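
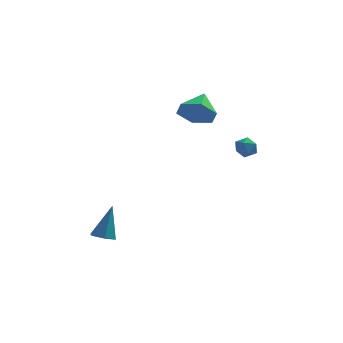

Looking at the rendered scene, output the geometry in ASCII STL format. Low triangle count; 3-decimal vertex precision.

solid 
facet normal -0.997 -0.053 -0.059
outer loop
vertex 2.812 2.94 -1.472
vertex 2.829 2.348 -1.226
vertex 2.779 2.855 -0.837
endloop
endfacet
facet normal -0.783 0.621 0.042
outer loop
vertex 2.812 2.94 -1.472
vertex 2.779 2.855 -0.837
vertex 3.14 3.327 -1.08
endloop
endfacet
facet normal -0.347 0.796 -0.496
outer loop
vertex 2.812 2.94 -1.472
vertex 3.14 3.327 -1.08
vertex 3.413 3.111 -1.618
endloop
endfacet
facet normal -0.291 0.232 -0.928
outer loop
vertex 2.812 2.94 -1.472
vertex 3.413 3.111 -1.618
vertex 3.221 2.506 -1.709
endloop
endfacet
facet normal -0.693 -0.294 -0.658
outer loop
vertex 2.812 2.94 -1.472
vertex 3.221 2.506 -1.709
vertex 2.829 2.348 -1.226
endloop
endfacet
facet normal -0.407 0.644 0.647
outer loop
vertex 3.14 3.327 -1.08
vertex 2.779 2.855 -0.837
vertex 3.359 2.974 -0.591
endloop
endfacet
facet normal -0.752 -0.446 0.485
outer loop
vertex 2.779 2.855 -0.837
vertex 2.829 2.348 -1.226
vertex 3.167 2.369 -0.682
endloop
endfacet
facet normal -0.262 -0.834 -0.485
outer loop
vertex 2.829 2.348 -1.226
vertex 3.221 2.506 -1.709
vertex 3.44 2.153 -1.22
endloop
endfacet
facet normal 0.388 0.016 -0.922
outer loop
vertex 3.221 2.506 -1.709
vertex 3.413 3.111 -1.618
vertex 3.801 2.625 -1.463
endloop
endfacet
facet normal 0.298 0.928 -0.221
outer loop
vertex 3.413 3.111 -1.618
vertex 3.14 3.327 -1.08
vertex 3.751 3.132 -1.074
endloop
endfacet
facet normal 0.291 -0.232 0.928
outer loop
vertex 3.768 2.54 -0.828
vertex 3.359 2.974 -0.591
vertex 3.167 2.369 -0.682
endloop
endfacet
facet normal 0.347 -0.796 0.496
outer loop
vertex 3.768 2.54 -0.828
vertex 3.167 2.369 -0.682
vertex 3.44 2.153 -1.22
endloop
endfacet
facet normal 0.783 -0.621 -0.042
outer loop
vertex 3.768 2.54 -0.828
vertex 3.44 2.153 -1.22
vertex 3.801 2.625 -1.463
endloop
endfacet
facet normal 0.997 0.053 0.059
outer loop
vertex 3.768 2.54 -0.828
vertex 3.801 2.625 -1.463
vertex 3.751 3.132 -1.074
endloop
endfacet
facet normal 0.693 0.294 0.658
outer loop
vertex 3.768 2.54 -0.828
vertex 3.751 3.132 -1.074
vertex 3.359 2.974 -0.591
endloop
endfacet
facet normal -0.388 -0.016 0.922
outer loop
vertex 3.167 2.369 -0.682
vertex 3.359 2.974 -0.591
vertex 2.779 2.855 -0.837
endloop
endfacet
facet normal -0.298 -0.928 0.221
outer loop
vertex 3.44 2.153 -1.22
vertex 3.167 2.369 -0.682
vertex 2.829 2.348 -1.226
endloop
endfacet
facet normal 0.407 -0.644 -0.647
outer loop
vertex 3.801 2.625 -1.463
vertex 3.44 2.153 -1.22
vertex 3.221 2.506 -1.709
endloop
endfacet
facet normal 0.752 0.446 -0.485
outer loop
vertex 3.751 3.132 -1.074
vertex 3.801 2.625 -1.463
vertex 3.413 3.111 -1.618
endloop
endfacet
facet normal 0.262 0.834 0.485
outer loop
vertex 3.359 2.974 -0.591
vertex 3.751 3.132 -1.074
vertex 3.14 3.327 -1.08
endloop
endfacet
facet normal -0.207 -0.362 -0.909
outer loop
vertex -2.465 -2.844 -4.66
vertex -3.061 -2.614 -4.616
vertex -2.596 -2.252 -4.866
endloop
endfacet
facet normal 0.976 0.218 0.007
outer loop
vertex -2.465 -2.844 -4.66
vertex -2.596 -2.252 -4.866
vertex -2.679 -1.946 -2.944
endloop
endfacet
facet normal -0.207 -0.362 -0.909
outer loop
vertex -2.596 -2.252 -4.866
vertex -3.061 -2.614 -4.616
vertex -3.192 -2.022 -4.822
endloop
endfacet
facet normal 0.348 0.928 -0.133
outer loop
vertex -2.596 -2.252 -4.866
vertex -3.192 -2.022 -4.822
vertex -2.679 -1.946 -2.944
endloop
endfacet
facet normal -0.207 -0.362 -0.909
outer loop
vertex -3.192 -2.022 -4.822
vertex -3.061 -2.614 -4.616
vertex -3.656 -2.384 -4.572
endloop
endfacet
facet normal -0.569 0.813 0.122
outer loop
vertex -3.192 -2.022 -4.822
vertex -3.656 -2.384 -4.572
vertex -2.679 -1.946 -2.944
endloop
endfacet
facet normal -0.208 -0.364 -0.908
outer loop
vertex -3.656 -2.384 -4.572
vertex -3.061 -2.614 -4.616
vertex -3.525 -2.976 -4.365
endloop
endfacet
facet normal -0.856 -0.009 0.516
outer loop
vertex -3.656 -2.384 -4.572
vertex -3.525 -2.976 -4.365
vertex -2.679 -1.946 -2.944
endloop
endfacet
facet normal -0.207 -0.364 -0.908
outer loop
vertex -3.525 -2.976 -4.365
vertex -3.061 -2.614 -4.616
vertex -2.93 -3.205 -4.409
endloop
endfacet
facet normal -0.228 -0.719 0.657
outer loop
vertex -3.525 -2.976 -4.365
vertex -2.93 -3.205 -4.409
vertex -2.679 -1.946 -2.944
endloop
endfacet
facet normal -0.208 -0.364 -0.908
outer loop
vertex -2.93 -3.205 -4.409
vertex -3.061 -2.614 -4.616
vertex -2.465 -2.844 -4.66
endloop
endfacet
facet normal 0.687 -0.605 0.402
outer loop
vertex -2.93 -3.205 -4.409
vertex -2.465 -2.844 -4.66
vertex -2.679 -1.946 -2.944
endloop
endfacet
facet normal -0.203 -0.842 -0.499
outer loop
vertex 1.648 3.499 0.131
vertex 0.91 3.265 0.825
vertex 0.671 3.823 -0.019
endloop
endfacet
facet normal 0.341 0.800 -0.494
outer loop
vertex 1.648 3.499 0.131
vertex 0.671 3.823 -0.019
vertex 1.23 4.595 1.615
endloop
endfacet
facet normal -0.202 -0.842 -0.500
outer loop
vertex 0.671 3.823 -0.019
vertex 0.91 3.265 0.825
vertex -0.067 3.588 0.675
endloop
endfacet
facet normal -0.486 0.843 -0.232
outer loop
vertex 0.671 3.823 -0.019
vertex -0.067 3.588 0.675
vertex 1.23 4.595 1.615
endloop
endfacet
facet normal -0.202 -0.843 -0.499
outer loop
vertex -0.067 3.588 0.675
vertex 0.91 3.265 0.825
vertex 0.172 3.03 1.52
endloop
endfacet
facet normal -0.727 0.460 0.510
outer loop
vertex -0.067 3.588 0.675
vertex 0.172 3.03 1.52
vertex 1.23 4.595 1.615
endloop
endfacet
facet normal -0.203 -0.842 -0.500
outer loop
vertex 0.172 3.03 1.52
vertex 0.91 3.265 0.825
vertex 1.149 2.706 1.669
endloop
endfacet
facet normal -0.140 0.034 0.990
outer loop
vertex 0.172 3.03 1.52
vertex 1.149 2.706 1.669
vertex 1.23 4.595 1.615
endloop
endfacet
facet normal -0.202 -0.842 -0.500
outer loop
vertex 1.149 2.706 1.669
vertex 0.91 3.265 0.825
vertex 1.887 2.941 0.975
endloop
endfacet
facet normal 0.686 -0.009 0.727
outer loop
vertex 1.149 2.706 1.669
vertex 1.887 2.941 0.975
vertex 1.23 4.595 1.615
endloop
endfacet
facet normal -0.203 -0.842 -0.499
outer loop
vertex 1.887 2.941 0.975
vertex 0.91 3.265 0.825
vertex 1.648 3.499 0.131
endloop
endfacet
facet normal 0.927 0.374 -0.015
outer loop
vertex 1.887 2.941 0.975
vertex 1.648 3.499 0.131
vertex 1.23 4.595 1.615
endloop
endfacet

endsolid


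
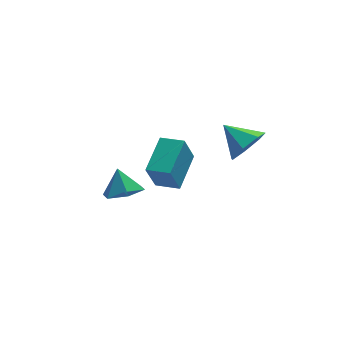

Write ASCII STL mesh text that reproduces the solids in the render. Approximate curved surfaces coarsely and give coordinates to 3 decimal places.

solid 
facet normal 0.546 -0.697 -0.465
outer loop
vertex 5.142 -2.337 3.697
vertex 4.26 -2.661 3.146
vertex 4.992 -1.903 2.87
endloop
endfacet
facet normal 0.418 0.833 0.362
outer loop
vertex 5.142 -2.337 3.697
vertex 4.992 -1.903 2.87
vertex 3.38 -1.539 3.894
endloop
endfacet
facet normal 0.546 -0.697 -0.465
outer loop
vertex 4.992 -1.903 2.87
vertex 4.26 -2.661 3.146
vertex 4.291 -2.04 2.251
endloop
endfacet
facet normal 0.048 0.963 -0.267
outer loop
vertex 4.992 -1.903 2.87
vertex 4.291 -2.04 2.251
vertex 3.38 -1.539 3.894
endloop
endfacet
facet normal 0.546 -0.697 -0.465
outer loop
vertex 4.291 -2.04 2.251
vertex 4.26 -2.661 3.146
vertex 3.565 -2.645 2.306
endloop
endfacet
facet normal -0.572 0.640 -0.513
outer loop
vertex 4.291 -2.04 2.251
vertex 3.565 -2.645 2.306
vertex 3.38 -1.539 3.894
endloop
endfacet
facet normal 0.546 -0.697 -0.465
outer loop
vertex 3.565 -2.645 2.306
vertex 4.26 -2.661 3.146
vertex 3.363 -3.262 2.993
endloop
endfacet
facet normal -0.976 0.109 -0.189
outer loop
vertex 3.565 -2.645 2.306
vertex 3.363 -3.262 2.993
vertex 3.38 -1.539 3.894
endloop
endfacet
facet normal 0.546 -0.697 -0.465
outer loop
vertex 3.363 -3.262 2.993
vertex 4.26 -2.661 3.146
vertex 3.836 -3.427 3.796
endloop
endfacet
facet normal -0.858 -0.231 0.458
outer loop
vertex 3.363 -3.262 2.993
vertex 3.836 -3.427 3.796
vertex 3.38 -1.539 3.894
endloop
endfacet
facet normal 0.546 -0.697 -0.465
outer loop
vertex 3.836 -3.427 3.796
vertex 4.26 -2.661 3.146
vertex 4.628 -3.015 4.109
endloop
endfacet
facet normal -0.309 -0.123 0.943
outer loop
vertex 3.836 -3.427 3.796
vertex 4.628 -3.015 4.109
vertex 3.38 -1.539 3.894
endloop
endfacet
facet normal 0.546 -0.697 -0.465
outer loop
vertex 4.628 -3.015 4.109
vertex 4.26 -2.661 3.146
vertex 5.142 -2.337 3.697
endloop
endfacet
facet normal 0.259 0.350 0.900
outer loop
vertex 4.628 -3.015 4.109
vertex 5.142 -2.337 3.697
vertex 3.38 -1.539 3.894
endloop
endfacet
facet normal -0.812 0.560 -0.162
outer loop
vertex 0.206 0.7 -0.948
vertex 1.263 2.43 -0.264
vertex 0.737 1.007 -2.544
endloop
endfacet
facet normal -0.494 -0.809 -0.320
outer loop
vertex 1.777 0.29 -2.336
vertex 0.206 0.7 -0.948
vertex 0.737 1.007 -2.544
endloop
endfacet
facet normal -0.812 0.560 -0.162
outer loop
vertex 0.737 1.007 -2.544
vertex 1.263 2.43 -0.264
vertex 1.794 2.737 -1.86
endloop
endfacet
facet normal 0.310 0.179 -0.934
outer loop
vertex 1.794 2.737 -1.86
vertex 1.777 0.29 -2.336
vertex 0.737 1.007 -2.544
endloop
endfacet
facet normal -0.310 -0.179 0.934
outer loop
vertex 0.206 0.7 -0.948
vertex 2.303 1.713 -0.056
vertex 1.263 2.43 -0.264
endloop
endfacet
facet normal -0.494 -0.809 -0.320
outer loop
vertex 1.246 -0.017 -0.74
vertex 0.206 0.7 -0.948
vertex 1.777 0.29 -2.336
endloop
endfacet
facet normal -0.310 -0.179 0.934
outer loop
vertex 1.246 -0.017 -0.74
vertex 2.303 1.713 -0.056
vertex 0.206 0.7 -0.948
endloop
endfacet
facet normal 0.494 0.809 0.320
outer loop
vertex 1.263 2.43 -0.264
vertex 2.303 1.713 -0.056
vertex 1.794 2.737 -1.86
endloop
endfacet
facet normal 0.310 0.179 -0.934
outer loop
vertex 2.834 2.02 -1.652
vertex 1.777 0.29 -2.336
vertex 1.794 2.737 -1.86
endloop
endfacet
facet normal 0.494 0.809 0.320
outer loop
vertex 1.794 2.737 -1.86
vertex 2.303 1.713 -0.056
vertex 2.834 2.02 -1.652
endloop
endfacet
facet normal 0.812 -0.560 0.162
outer loop
vertex 2.834 2.02 -1.652
vertex 1.246 -0.017 -0.74
vertex 1.777 0.29 -2.336
endloop
endfacet
facet normal 0.812 -0.560 0.162
outer loop
vertex 2.303 1.713 -0.056
vertex 1.246 -0.017 -0.74
vertex 2.834 2.02 -1.652
endloop
endfacet
facet normal 0.121 -0.512 -0.851
outer loop
vertex -0.807 -4.441 2.735
vertex -1.682 -4.111 2.412
vertex -0.857 -3.597 2.22
endloop
endfacet
facet normal 0.759 0.371 0.535
outer loop
vertex -0.807 -4.441 2.735
vertex -0.857 -3.597 2.22
vertex -1.838 -3.449 3.508
endloop
endfacet
facet normal 0.121 -0.512 -0.850
outer loop
vertex -0.857 -3.597 2.22
vertex -1.682 -4.111 2.412
vertex -1.733 -3.267 1.896
endloop
endfacet
facet normal 0.308 0.943 0.127
outer loop
vertex -0.857 -3.597 2.22
vertex -1.733 -3.267 1.896
vertex -1.838 -3.449 3.508
endloop
endfacet
facet normal 0.121 -0.512 -0.850
outer loop
vertex -1.733 -3.267 1.896
vertex -1.682 -4.111 2.412
vertex -2.557 -3.78 2.088
endloop
endfacet
facet normal -0.517 0.854 0.063
outer loop
vertex -1.733 -3.267 1.896
vertex -2.557 -3.78 2.088
vertex -1.838 -3.449 3.508
endloop
endfacet
facet normal 0.121 -0.513 -0.850
outer loop
vertex -2.557 -3.78 2.088
vertex -1.682 -4.111 2.412
vertex -2.507 -4.624 2.604
endloop
endfacet
facet normal -0.893 0.196 0.406
outer loop
vertex -2.557 -3.78 2.088
vertex -2.507 -4.624 2.604
vertex -1.838 -3.449 3.508
endloop
endfacet
facet normal 0.121 -0.512 -0.850
outer loop
vertex -2.507 -4.624 2.604
vertex -1.682 -4.111 2.412
vertex -1.631 -4.954 2.927
endloop
endfacet
facet normal -0.442 -0.375 0.815
outer loop
vertex -2.507 -4.624 2.604
vertex -1.631 -4.954 2.927
vertex -1.838 -3.449 3.508
endloop
endfacet
facet normal 0.121 -0.512 -0.850
outer loop
vertex -1.631 -4.954 2.927
vertex -1.682 -4.111 2.412
vertex -0.807 -4.441 2.735
endloop
endfacet
facet normal 0.383 -0.286 0.878
outer loop
vertex -1.631 -4.954 2.927
vertex -0.807 -4.441 2.735
vertex -1.838 -3.449 3.508
endloop
endfacet

endsolid


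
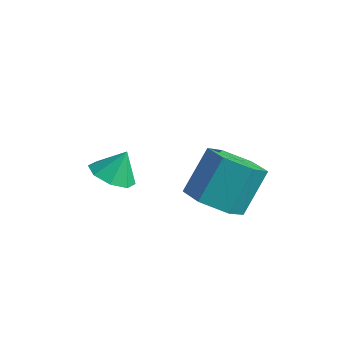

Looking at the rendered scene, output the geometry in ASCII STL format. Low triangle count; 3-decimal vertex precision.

solid 
facet normal -0.012 -0.634 -0.773
outer loop
vertex 2.905 -1.379 -2.347
vertex 1.999 -1.028 -2.621
vertex 2.838 -0.6 -2.985
endloop
endfacet
facet normal 0.998 0.043 -0.052
outer loop
vertex 2.905 -1.379 -2.347
vertex 2.838 -0.6 -2.985
vertex 2.928 -0.264 -0.986
endloop
endfacet
facet normal 0.998 0.044 -0.052
outer loop
vertex 2.928 -0.264 -0.986
vertex 2.838 -0.6 -2.985
vertex 2.86 0.516 -1.624
endloop
endfacet
facet normal 0.013 0.634 0.773
outer loop
vertex 2.928 -0.264 -0.986
vertex 2.86 0.516 -1.624
vertex 2.021 0.088 -1.259
endloop
endfacet
facet normal -0.012 -0.634 -0.773
outer loop
vertex 2.838 -0.6 -2.985
vertex 1.999 -1.028 -2.621
vertex 1.931 -0.248 -3.259
endloop
endfacet
facet normal 0.441 0.690 -0.573
outer loop
vertex 2.838 -0.6 -2.985
vertex 1.931 -0.248 -3.259
vertex 2.86 0.516 -1.624
endloop
endfacet
facet normal 0.441 0.690 -0.573
outer loop
vertex 2.86 0.516 -1.624
vertex 1.931 -0.248 -3.259
vertex 1.953 0.868 -1.898
endloop
endfacet
facet normal 0.013 0.634 0.773
outer loop
vertex 2.86 0.516 -1.624
vertex 1.953 0.868 -1.898
vertex 2.021 0.088 -1.259
endloop
endfacet
facet normal -0.013 -0.634 -0.773
outer loop
vertex 1.931 -0.248 -3.259
vertex 1.999 -1.028 -2.621
vertex 1.092 -0.676 -2.894
endloop
endfacet
facet normal -0.557 0.647 -0.521
outer loop
vertex 1.931 -0.248 -3.259
vertex 1.092 -0.676 -2.894
vertex 1.953 0.868 -1.898
endloop
endfacet
facet normal -0.558 0.647 -0.520
outer loop
vertex 1.953 0.868 -1.898
vertex 1.092 -0.676 -2.894
vertex 1.115 0.439 -1.533
endloop
endfacet
facet normal 0.012 0.634 0.773
outer loop
vertex 1.953 0.868 -1.898
vertex 1.115 0.439 -1.533
vertex 2.021 0.088 -1.259
endloop
endfacet
facet normal -0.013 -0.634 -0.773
outer loop
vertex 1.092 -0.676 -2.894
vertex 1.999 -1.028 -2.621
vertex 1.16 -1.456 -2.256
endloop
endfacet
facet normal -0.998 -0.044 0.053
outer loop
vertex 1.092 -0.676 -2.894
vertex 1.16 -1.456 -2.256
vertex 1.115 0.439 -1.533
endloop
endfacet
facet normal -0.998 -0.043 0.052
outer loop
vertex 1.115 0.439 -1.533
vertex 1.16 -1.456 -2.256
vertex 1.182 -0.34 -0.895
endloop
endfacet
facet normal 0.012 0.634 0.773
outer loop
vertex 1.115 0.439 -1.533
vertex 1.182 -0.34 -0.895
vertex 2.021 0.088 -1.259
endloop
endfacet
facet normal -0.013 -0.634 -0.773
outer loop
vertex 1.16 -1.456 -2.256
vertex 1.999 -1.028 -2.621
vertex 2.067 -1.808 -1.982
endloop
endfacet
facet normal -0.441 -0.690 0.573
outer loop
vertex 1.16 -1.456 -2.256
vertex 2.067 -1.808 -1.982
vertex 1.182 -0.34 -0.895
endloop
endfacet
facet normal -0.441 -0.690 0.573
outer loop
vertex 1.182 -0.34 -0.895
vertex 2.067 -1.808 -1.982
vertex 2.089 -0.692 -0.621
endloop
endfacet
facet normal 0.012 0.634 0.773
outer loop
vertex 1.182 -0.34 -0.895
vertex 2.089 -0.692 -0.621
vertex 2.021 0.088 -1.259
endloop
endfacet
facet normal -0.012 -0.634 -0.773
outer loop
vertex 2.067 -1.808 -1.982
vertex 1.999 -1.028 -2.621
vertex 2.905 -1.379 -2.347
endloop
endfacet
facet normal 0.558 -0.646 0.521
outer loop
vertex 2.067 -1.808 -1.982
vertex 2.905 -1.379 -2.347
vertex 2.089 -0.692 -0.621
endloop
endfacet
facet normal 0.557 -0.647 0.521
outer loop
vertex 2.089 -0.692 -0.621
vertex 2.905 -1.379 -2.347
vertex 2.928 -0.264 -0.986
endloop
endfacet
facet normal 0.013 0.634 0.773
outer loop
vertex 2.089 -0.692 -0.621
vertex 2.928 -0.264 -0.986
vertex 2.021 0.088 -1.259
endloop
endfacet
facet normal -0.190 -0.463 -0.866
outer loop
vertex -0.911 -2.46 -2.455
vertex -1.411 -1.848 -2.673
vertex -0.612 -2.003 -2.765
endloop
endfacet
facet normal 0.810 -0.145 0.568
outer loop
vertex -0.911 -2.46 -2.455
vertex -0.612 -2.003 -2.765
vertex -1.209 -1.352 -1.747
endloop
endfacet
facet normal -0.190 -0.464 -0.866
outer loop
vertex -0.612 -2.003 -2.765
vertex -1.411 -1.848 -2.673
vertex -0.781 -1.456 -3.021
endloop
endfacet
facet normal 0.880 0.395 0.263
outer loop
vertex -0.612 -2.003 -2.765
vertex -0.781 -1.456 -3.021
vertex -1.209 -1.352 -1.747
endloop
endfacet
facet normal -0.190 -0.463 -0.866
outer loop
vertex -0.781 -1.456 -3.021
vertex -1.411 -1.848 -2.673
vertex -1.32 -1.138 -3.073
endloop
endfacet
facet normal 0.499 0.861 0.097
outer loop
vertex -0.781 -1.456 -3.021
vertex -1.32 -1.138 -3.073
vertex -1.209 -1.352 -1.747
endloop
endfacet
facet normal -0.189 -0.463 -0.866
outer loop
vertex -1.32 -1.138 -3.073
vertex -1.411 -1.848 -2.673
vertex -1.912 -1.236 -2.891
endloop
endfacet
facet normal -0.111 0.980 0.167
outer loop
vertex -1.32 -1.138 -3.073
vertex -1.912 -1.236 -2.891
vertex -1.209 -1.352 -1.747
endloop
endfacet
facet normal -0.189 -0.463 -0.866
outer loop
vertex -1.912 -1.236 -2.891
vertex -1.411 -1.848 -2.673
vertex -2.211 -1.693 -2.581
endloop
endfacet
facet normal -0.592 0.680 0.433
outer loop
vertex -1.912 -1.236 -2.891
vertex -2.211 -1.693 -2.581
vertex -1.209 -1.352 -1.747
endloop
endfacet
facet normal -0.189 -0.464 -0.866
outer loop
vertex -2.211 -1.693 -2.581
vertex -1.411 -1.848 -2.673
vertex -2.042 -2.24 -2.325
endloop
endfacet
facet normal -0.661 0.141 0.737
outer loop
vertex -2.211 -1.693 -2.581
vertex -2.042 -2.24 -2.325
vertex -1.209 -1.352 -1.747
endloop
endfacet
facet normal -0.190 -0.463 -0.866
outer loop
vertex -2.042 -2.24 -2.325
vertex -1.411 -1.848 -2.673
vertex -1.503 -2.558 -2.273
endloop
endfacet
facet normal -0.279 -0.326 0.903
outer loop
vertex -2.042 -2.24 -2.325
vertex -1.503 -2.558 -2.273
vertex -1.209 -1.352 -1.747
endloop
endfacet
facet normal -0.189 -0.463 -0.866
outer loop
vertex -1.503 -2.558 -2.273
vertex -1.411 -1.848 -2.673
vertex -0.911 -2.46 -2.455
endloop
endfacet
facet normal 0.330 -0.444 0.833
outer loop
vertex -1.503 -2.558 -2.273
vertex -0.911 -2.46 -2.455
vertex -1.209 -1.352 -1.747
endloop
endfacet

endsolid


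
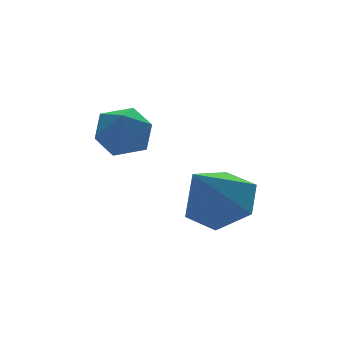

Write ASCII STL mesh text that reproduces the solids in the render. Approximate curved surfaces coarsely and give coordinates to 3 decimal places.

solid 
facet normal -0.708 0.017 0.706
outer loop
vertex 1.12 -0.563 2.131
vertex 0.8 -1.082 1.823
vertex 1.273 -1.208 2.3
endloop
endfacet
facet normal -0.081 0.235 0.969
outer loop
vertex 1.12 -0.563 2.131
vertex 1.273 -1.208 2.3
vertex 1.771 -0.746 2.23
endloop
endfacet
facet normal 0.135 0.798 0.588
outer loop
vertex 1.12 -0.563 2.131
vertex 1.771 -0.746 2.23
vertex 1.607 -0.335 1.71
endloop
endfacet
facet normal -0.359 0.929 0.088
outer loop
vertex 1.12 -0.563 2.131
vertex 1.607 -0.335 1.71
vertex 1.006 -0.543 1.458
endloop
endfacet
facet normal -0.880 0.446 0.162
outer loop
vertex 1.12 -0.563 2.131
vertex 1.006 -0.543 1.458
vertex 0.8 -1.082 1.823
endloop
endfacet
facet normal 0.393 -0.291 0.872
outer loop
vertex 1.771 -0.746 2.23
vertex 1.273 -1.208 2.3
vertex 1.854 -1.377 1.982
endloop
endfacet
facet normal -0.622 -0.643 0.447
outer loop
vertex 1.273 -1.208 2.3
vertex 0.8 -1.082 1.823
vertex 1.253 -1.585 1.73
endloop
endfacet
facet normal -0.900 0.051 -0.432
outer loop
vertex 0.8 -1.082 1.823
vertex 1.006 -0.543 1.458
vertex 1.089 -1.174 1.21
endloop
endfacet
facet normal -0.058 0.834 -0.549
outer loop
vertex 1.006 -0.543 1.458
vertex 1.607 -0.335 1.71
vertex 1.587 -0.712 1.14
endloop
endfacet
facet normal 0.741 0.620 0.256
outer loop
vertex 1.607 -0.335 1.71
vertex 1.771 -0.746 2.23
vertex 2.06 -0.838 1.617
endloop
endfacet
facet normal 0.359 -0.929 -0.088
outer loop
vertex 1.74 -1.357 1.309
vertex 1.854 -1.377 1.982
vertex 1.253 -1.585 1.73
endloop
endfacet
facet normal -0.135 -0.798 -0.588
outer loop
vertex 1.74 -1.357 1.309
vertex 1.253 -1.585 1.73
vertex 1.089 -1.174 1.21
endloop
endfacet
facet normal 0.081 -0.235 -0.969
outer loop
vertex 1.74 -1.357 1.309
vertex 1.089 -1.174 1.21
vertex 1.587 -0.712 1.14
endloop
endfacet
facet normal 0.708 -0.017 -0.706
outer loop
vertex 1.74 -1.357 1.309
vertex 1.587 -0.712 1.14
vertex 2.06 -0.838 1.617
endloop
endfacet
facet normal 0.880 -0.446 -0.162
outer loop
vertex 1.74 -1.357 1.309
vertex 2.06 -0.838 1.617
vertex 1.854 -1.377 1.982
endloop
endfacet
facet normal 0.058 -0.834 0.549
outer loop
vertex 1.253 -1.585 1.73
vertex 1.854 -1.377 1.982
vertex 1.273 -1.208 2.3
endloop
endfacet
facet normal -0.741 -0.620 -0.256
outer loop
vertex 1.089 -1.174 1.21
vertex 1.253 -1.585 1.73
vertex 0.8 -1.082 1.823
endloop
endfacet
facet normal -0.393 0.291 -0.872
outer loop
vertex 1.587 -0.712 1.14
vertex 1.089 -1.174 1.21
vertex 1.006 -0.543 1.458
endloop
endfacet
facet normal 0.622 0.643 -0.447
outer loop
vertex 2.06 -0.838 1.617
vertex 1.587 -0.712 1.14
vertex 1.607 -0.335 1.71
endloop
endfacet
facet normal 0.900 -0.051 0.432
outer loop
vertex 1.854 -1.377 1.982
vertex 2.06 -0.838 1.617
vertex 1.771 -0.746 2.23
endloop
endfacet
facet normal 0.595 0.273 -0.756
outer loop
vertex 3.897 -0.813 -0.033
vertex 3.472 -1.332 -0.555
vertex 3.221 -0.526 -0.461
endloop
endfacet
facet normal -0.153 0.692 0.706
outer loop
vertex 3.897 -0.813 -0.033
vertex 3.221 -0.526 -0.461
vertex 2.568 -1.748 0.595
endloop
endfacet
facet normal 0.594 0.273 -0.757
outer loop
vertex 3.221 -0.526 -0.461
vertex 3.472 -1.332 -0.555
vertex 2.796 -1.045 -0.982
endloop
endfacet
facet normal -0.826 0.550 0.126
outer loop
vertex 3.221 -0.526 -0.461
vertex 2.796 -1.045 -0.982
vertex 2.568 -1.748 0.595
endloop
endfacet
facet normal 0.594 0.274 -0.756
outer loop
vertex 2.796 -1.045 -0.982
vertex 3.472 -1.332 -0.555
vertex 3.047 -1.851 -1.077
endloop
endfacet
facet normal -0.932 -0.261 -0.251
outer loop
vertex 2.796 -1.045 -0.982
vertex 3.047 -1.851 -1.077
vertex 2.568 -1.748 0.595
endloop
endfacet
facet normal 0.595 0.273 -0.756
outer loop
vertex 3.047 -1.851 -1.077
vertex 3.472 -1.332 -0.555
vertex 3.723 -2.139 -0.649
endloop
endfacet
facet normal -0.366 -0.929 -0.048
outer loop
vertex 3.047 -1.851 -1.077
vertex 3.723 -2.139 -0.649
vertex 2.568 -1.748 0.595
endloop
endfacet
facet normal 0.595 0.273 -0.756
outer loop
vertex 3.723 -2.139 -0.649
vertex 3.472 -1.332 -0.555
vertex 4.148 -1.619 -0.127
endloop
endfacet
facet normal 0.308 -0.788 0.534
outer loop
vertex 3.723 -2.139 -0.649
vertex 4.148 -1.619 -0.127
vertex 2.568 -1.748 0.595
endloop
endfacet
facet normal 0.595 0.273 -0.756
outer loop
vertex 4.148 -1.619 -0.127
vertex 3.472 -1.332 -0.555
vertex 3.897 -0.813 -0.033
endloop
endfacet
facet normal 0.414 0.023 0.910
outer loop
vertex 4.148 -1.619 -0.127
vertex 3.897 -0.813 -0.033
vertex 2.568 -1.748 0.595
endloop
endfacet

endsolid


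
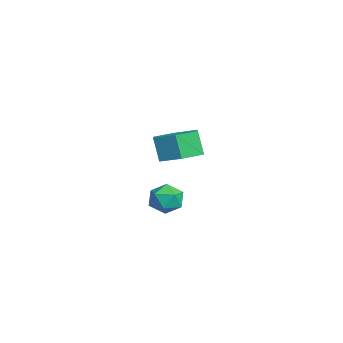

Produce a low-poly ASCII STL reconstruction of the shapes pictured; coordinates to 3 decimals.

solid 
facet normal 0.366 0.133 -0.921
outer loop
vertex -0.531 0.43 2.91
vertex -1.14 -0.386 2.55
vertex -1.528 0.622 2.542
endloop
endfacet
facet normal 0.118 0.975 0.188
outer loop
vertex -0.531 0.43 2.91
vertex -1.528 0.622 2.542
vertex -0.992 0.262 4.07
endloop
endfacet
facet normal 0.118 0.975 0.188
outer loop
vertex -0.992 0.262 4.07
vertex -1.528 0.622 2.542
vertex -1.989 0.454 3.702
endloop
endfacet
facet normal -0.366 -0.134 0.921
outer loop
vertex -0.992 0.262 4.07
vertex -1.989 0.454 3.702
vertex -1.6 -0.554 3.71
endloop
endfacet
facet normal 0.366 0.133 -0.921
outer loop
vertex -1.528 0.622 2.542
vertex -1.14 -0.386 2.55
vertex -2.137 -0.194 2.182
endloop
endfacet
facet normal -0.740 0.641 -0.201
outer loop
vertex -1.528 0.622 2.542
vertex -2.137 -0.194 2.182
vertex -1.989 0.454 3.702
endloop
endfacet
facet normal -0.741 0.641 -0.201
outer loop
vertex -1.989 0.454 3.702
vertex -2.137 -0.194 2.182
vertex -2.598 -0.363 3.342
endloop
endfacet
facet normal -0.365 -0.134 0.921
outer loop
vertex -1.989 0.454 3.702
vertex -2.598 -0.363 3.342
vertex -1.6 -0.554 3.71
endloop
endfacet
facet normal 0.366 0.134 -0.921
outer loop
vertex -2.137 -0.194 2.182
vertex -1.14 -0.386 2.55
vertex -1.748 -1.202 2.19
endloop
endfacet
facet normal -0.858 -0.334 -0.390
outer loop
vertex -2.137 -0.194 2.182
vertex -1.748 -1.202 2.19
vertex -2.598 -0.363 3.342
endloop
endfacet
facet normal -0.858 -0.335 -0.389
outer loop
vertex -2.598 -0.363 3.342
vertex -1.748 -1.202 2.19
vertex -2.209 -1.37 3.35
endloop
endfacet
facet normal -0.365 -0.134 0.921
outer loop
vertex -2.598 -0.363 3.342
vertex -2.209 -1.37 3.35
vertex -1.6 -0.554 3.71
endloop
endfacet
facet normal 0.366 0.134 -0.921
outer loop
vertex -1.748 -1.202 2.19
vertex -1.14 -0.386 2.55
vertex -0.751 -1.394 2.558
endloop
endfacet
facet normal -0.118 -0.975 -0.188
outer loop
vertex -1.748 -1.202 2.19
vertex -0.751 -1.394 2.558
vertex -2.209 -1.37 3.35
endloop
endfacet
facet normal -0.118 -0.975 -0.188
outer loop
vertex -2.209 -1.37 3.35
vertex -0.751 -1.394 2.558
vertex -1.212 -1.562 3.718
endloop
endfacet
facet normal -0.366 -0.133 0.921
outer loop
vertex -2.209 -1.37 3.35
vertex -1.212 -1.562 3.718
vertex -1.6 -0.554 3.71
endloop
endfacet
facet normal 0.365 0.134 -0.921
outer loop
vertex -0.751 -1.394 2.558
vertex -1.14 -0.386 2.55
vertex -0.142 -0.577 2.918
endloop
endfacet
facet normal 0.741 -0.641 0.202
outer loop
vertex -0.751 -1.394 2.558
vertex -0.142 -0.577 2.918
vertex -1.212 -1.562 3.718
endloop
endfacet
facet normal 0.741 -0.641 0.201
outer loop
vertex -1.212 -1.562 3.718
vertex -0.142 -0.577 2.918
vertex -0.603 -0.746 4.078
endloop
endfacet
facet normal -0.366 -0.133 0.921
outer loop
vertex -1.212 -1.562 3.718
vertex -0.603 -0.746 4.078
vertex -1.6 -0.554 3.71
endloop
endfacet
facet normal 0.365 0.134 -0.921
outer loop
vertex -0.142 -0.577 2.918
vertex -1.14 -0.386 2.55
vertex -0.531 0.43 2.91
endloop
endfacet
facet normal 0.858 0.335 0.390
outer loop
vertex -0.142 -0.577 2.918
vertex -0.531 0.43 2.91
vertex -0.603 -0.746 4.078
endloop
endfacet
facet normal 0.858 0.334 0.389
outer loop
vertex -0.603 -0.746 4.078
vertex -0.531 0.43 2.91
vertex -0.992 0.262 4.07
endloop
endfacet
facet normal -0.366 -0.134 0.921
outer loop
vertex -0.603 -0.746 4.078
vertex -0.992 0.262 4.07
vertex -1.6 -0.554 3.71
endloop
endfacet
facet normal -0.524 0.548 0.652
outer loop
vertex 3.387 -1.215 2.711
vertex 2.764 -1.686 2.606
vertex 3.292 -1.85 3.168
endloop
endfacet
facet normal 0.170 0.559 0.812
outer loop
vertex 3.387 -1.215 2.711
vertex 3.292 -1.85 3.168
vertex 4.007 -1.667 2.892
endloop
endfacet
facet normal 0.523 0.816 0.247
outer loop
vertex 3.387 -1.215 2.711
vertex 4.007 -1.667 2.892
vertex 3.921 -1.39 2.158
endloop
endfacet
facet normal 0.045 0.964 -0.262
outer loop
vertex 3.387 -1.215 2.711
vertex 3.921 -1.39 2.158
vertex 3.153 -1.402 1.982
endloop
endfacet
facet normal -0.602 0.799 -0.012
outer loop
vertex 3.387 -1.215 2.711
vertex 3.153 -1.402 1.982
vertex 2.764 -1.686 2.606
endloop
endfacet
facet normal 0.383 -0.115 0.916
outer loop
vertex 4.007 -1.667 2.892
vertex 3.292 -1.85 3.168
vertex 3.767 -2.418 2.898
endloop
endfacet
facet normal -0.741 -0.132 0.658
outer loop
vertex 3.292 -1.85 3.168
vertex 2.764 -1.686 2.606
vertex 2.999 -2.43 2.722
endloop
endfacet
facet normal -0.867 0.274 -0.416
outer loop
vertex 2.764 -1.686 2.606
vertex 3.153 -1.402 1.982
vertex 2.913 -2.153 1.988
endloop
endfacet
facet normal 0.180 0.541 -0.822
outer loop
vertex 3.153 -1.402 1.982
vertex 3.921 -1.39 2.158
vertex 3.628 -1.97 1.712
endloop
endfacet
facet normal 0.953 0.301 0.002
outer loop
vertex 3.921 -1.39 2.158
vertex 4.007 -1.667 2.892
vertex 4.156 -2.134 2.274
endloop
endfacet
facet normal -0.045 -0.964 0.262
outer loop
vertex 3.533 -2.605 2.169
vertex 3.767 -2.418 2.898
vertex 2.999 -2.43 2.722
endloop
endfacet
facet normal -0.523 -0.816 -0.247
outer loop
vertex 3.533 -2.605 2.169
vertex 2.999 -2.43 2.722
vertex 2.913 -2.153 1.988
endloop
endfacet
facet normal -0.170 -0.559 -0.812
outer loop
vertex 3.533 -2.605 2.169
vertex 2.913 -2.153 1.988
vertex 3.628 -1.97 1.712
endloop
endfacet
facet normal 0.524 -0.548 -0.652
outer loop
vertex 3.533 -2.605 2.169
vertex 3.628 -1.97 1.712
vertex 4.156 -2.134 2.274
endloop
endfacet
facet normal 0.602 -0.799 0.012
outer loop
vertex 3.533 -2.605 2.169
vertex 4.156 -2.134 2.274
vertex 3.767 -2.418 2.898
endloop
endfacet
facet normal -0.180 -0.541 0.822
outer loop
vertex 2.999 -2.43 2.722
vertex 3.767 -2.418 2.898
vertex 3.292 -1.85 3.168
endloop
endfacet
facet normal -0.953 -0.301 -0.002
outer loop
vertex 2.913 -2.153 1.988
vertex 2.999 -2.43 2.722
vertex 2.764 -1.686 2.606
endloop
endfacet
facet normal -0.383 0.115 -0.916
outer loop
vertex 3.628 -1.97 1.712
vertex 2.913 -2.153 1.988
vertex 3.153 -1.402 1.982
endloop
endfacet
facet normal 0.741 0.132 -0.658
outer loop
vertex 4.156 -2.134 2.274
vertex 3.628 -1.97 1.712
vertex 3.921 -1.39 2.158
endloop
endfacet
facet normal 0.867 -0.274 0.416
outer loop
vertex 3.767 -2.418 2.898
vertex 4.156 -2.134 2.274
vertex 4.007 -1.667 2.892
endloop
endfacet

endsolid


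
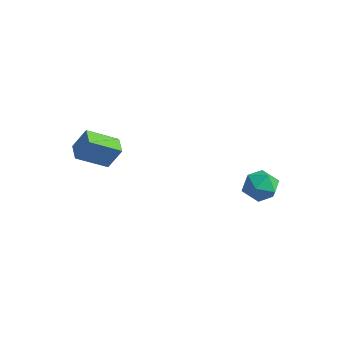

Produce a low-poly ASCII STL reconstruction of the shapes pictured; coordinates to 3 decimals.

solid 
facet normal -0.363 -0.355 -0.861
outer loop
vertex -1.83 -4.293 1.56
vertex -2.489 -3.829 1.647
vertex -1.202 -3.273 0.875
endloop
endfacet
facet normal 0.813 -0.573 -0.107
outer loop
vertex -0.831 -2.911 1.753
vertex -1.83 -4.293 1.56
vertex -1.202 -3.273 0.875
endloop
endfacet
facet normal -0.363 -0.355 -0.861
outer loop
vertex -1.202 -3.273 0.875
vertex -2.489 -3.829 1.647
vertex -1.861 -2.809 0.962
endloop
endfacet
facet normal 0.455 0.739 -0.497
outer loop
vertex -1.861 -2.809 0.962
vertex -0.831 -2.911 1.753
vertex -1.202 -3.273 0.875
endloop
endfacet
facet normal -0.455 -0.739 0.497
outer loop
vertex -1.83 -4.293 1.56
vertex -2.118 -3.467 2.525
vertex -2.489 -3.829 1.647
endloop
endfacet
facet normal 0.813 -0.573 -0.107
outer loop
vertex -1.459 -3.931 2.438
vertex -1.83 -4.293 1.56
vertex -0.831 -2.911 1.753
endloop
endfacet
facet normal -0.455 -0.739 0.497
outer loop
vertex -1.459 -3.931 2.438
vertex -2.118 -3.467 2.525
vertex -1.83 -4.293 1.56
endloop
endfacet
facet normal -0.813 0.573 0.107
outer loop
vertex -2.489 -3.829 1.647
vertex -2.118 -3.467 2.525
vertex -1.861 -2.809 0.962
endloop
endfacet
facet normal 0.455 0.739 -0.497
outer loop
vertex -1.49 -2.447 1.84
vertex -0.831 -2.911 1.753
vertex -1.861 -2.809 0.962
endloop
endfacet
facet normal -0.813 0.573 0.107
outer loop
vertex -1.861 -2.809 0.962
vertex -2.118 -3.467 2.525
vertex -1.49 -2.447 1.84
endloop
endfacet
facet normal 0.363 0.355 0.861
outer loop
vertex -1.49 -2.447 1.84
vertex -1.459 -3.931 2.438
vertex -0.831 -2.911 1.753
endloop
endfacet
facet normal 0.363 0.355 0.861
outer loop
vertex -2.118 -3.467 2.525
vertex -1.459 -3.931 2.438
vertex -1.49 -2.447 1.84
endloop
endfacet
facet normal -0.829 0.110 0.549
outer loop
vertex 1.482 1.183 -0.756
vertex 1.848 0.877 -0.142
vertex 1.869 1.645 -0.264
endloop
endfacet
facet normal -0.789 0.613 0.045
outer loop
vertex 1.482 1.183 -0.756
vertex 1.869 1.645 -0.264
vertex 1.919 1.765 -1.031
endloop
endfacet
facet normal -0.755 0.288 -0.589
outer loop
vertex 1.482 1.183 -0.756
vertex 1.919 1.765 -1.031
vertex 1.929 1.071 -1.383
endloop
endfacet
facet normal -0.774 -0.415 -0.478
outer loop
vertex 1.482 1.183 -0.756
vertex 1.929 1.071 -1.383
vertex 1.884 0.522 -0.833
endloop
endfacet
facet normal -0.820 -0.525 0.227
outer loop
vertex 1.482 1.183 -0.756
vertex 1.884 0.522 -0.833
vertex 1.848 0.877 -0.142
endloop
endfacet
facet normal -0.179 0.974 0.141
outer loop
vertex 1.919 1.765 -1.031
vertex 1.869 1.645 -0.264
vertex 2.556 1.818 -0.587
endloop
endfacet
facet normal -0.245 0.159 0.956
outer loop
vertex 1.869 1.645 -0.264
vertex 1.848 0.877 -0.142
vertex 2.511 1.269 -0.037
endloop
endfacet
facet normal -0.231 -0.870 0.435
outer loop
vertex 1.848 0.877 -0.142
vertex 1.884 0.522 -0.833
vertex 2.521 0.575 -0.389
endloop
endfacet
facet normal -0.157 -0.693 -0.704
outer loop
vertex 1.884 0.522 -0.833
vertex 1.929 1.071 -1.383
vertex 2.571 0.695 -1.156
endloop
endfacet
facet normal -0.124 0.447 -0.886
outer loop
vertex 1.929 1.071 -1.383
vertex 1.919 1.765 -1.031
vertex 2.592 1.463 -1.278
endloop
endfacet
facet normal 0.774 0.415 0.478
outer loop
vertex 2.958 1.157 -0.664
vertex 2.556 1.818 -0.587
vertex 2.511 1.269 -0.037
endloop
endfacet
facet normal 0.755 -0.288 0.589
outer loop
vertex 2.958 1.157 -0.664
vertex 2.511 1.269 -0.037
vertex 2.521 0.575 -0.389
endloop
endfacet
facet normal 0.789 -0.613 -0.045
outer loop
vertex 2.958 1.157 -0.664
vertex 2.521 0.575 -0.389
vertex 2.571 0.695 -1.156
endloop
endfacet
facet normal 0.829 -0.110 -0.549
outer loop
vertex 2.958 1.157 -0.664
vertex 2.571 0.695 -1.156
vertex 2.592 1.463 -1.278
endloop
endfacet
facet normal 0.820 0.525 -0.227
outer loop
vertex 2.958 1.157 -0.664
vertex 2.592 1.463 -1.278
vertex 2.556 1.818 -0.587
endloop
endfacet
facet normal 0.157 0.693 0.704
outer loop
vertex 2.511 1.269 -0.037
vertex 2.556 1.818 -0.587
vertex 1.869 1.645 -0.264
endloop
endfacet
facet normal 0.124 -0.447 0.886
outer loop
vertex 2.521 0.575 -0.389
vertex 2.511 1.269 -0.037
vertex 1.848 0.877 -0.142
endloop
endfacet
facet normal 0.179 -0.974 -0.141
outer loop
vertex 2.571 0.695 -1.156
vertex 2.521 0.575 -0.389
vertex 1.884 0.522 -0.833
endloop
endfacet
facet normal 0.245 -0.159 -0.956
outer loop
vertex 2.592 1.463 -1.278
vertex 2.571 0.695 -1.156
vertex 1.929 1.071 -1.383
endloop
endfacet
facet normal 0.231 0.870 -0.435
outer loop
vertex 2.556 1.818 -0.587
vertex 2.592 1.463 -1.278
vertex 1.919 1.765 -1.031
endloop
endfacet

endsolid


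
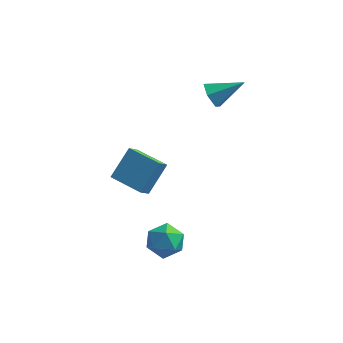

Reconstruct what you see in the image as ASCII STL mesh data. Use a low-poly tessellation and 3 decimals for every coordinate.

solid 
facet normal -0.331 0.190 0.924
outer loop
vertex 1.274 -2.35 -3.141
vertex 0.423 -3.152 -3.281
vertex 1.467 -3.472 -2.841
endloop
endfacet
facet normal 0.371 0.299 0.879
outer loop
vertex 1.274 -2.35 -3.141
vertex 1.467 -3.472 -2.841
vertex 2.302 -2.86 -3.402
endloop
endfacet
facet normal 0.487 0.790 0.373
outer loop
vertex 1.274 -2.35 -3.141
vertex 2.302 -2.86 -3.402
vertex 1.774 -2.162 -4.19
endloop
endfacet
facet normal -0.146 0.984 0.107
outer loop
vertex 1.274 -2.35 -3.141
vertex 1.774 -2.162 -4.19
vertex 0.613 -2.342 -4.115
endloop
endfacet
facet normal -0.651 0.613 0.447
outer loop
vertex 1.274 -2.35 -3.141
vertex 0.613 -2.342 -4.115
vertex 0.423 -3.152 -3.281
endloop
endfacet
facet normal 0.676 -0.311 0.668
outer loop
vertex 2.302 -2.86 -3.402
vertex 1.467 -3.472 -2.841
vertex 2.087 -3.978 -3.705
endloop
endfacet
facet normal -0.462 -0.488 0.741
outer loop
vertex 1.467 -3.472 -2.841
vertex 0.423 -3.152 -3.281
vertex 0.926 -4.158 -3.63
endloop
endfacet
facet normal -0.980 0.197 -0.032
outer loop
vertex 0.423 -3.152 -3.281
vertex 0.613 -2.342 -4.115
vertex 0.398 -3.46 -4.418
endloop
endfacet
facet normal -0.161 0.797 -0.582
outer loop
vertex 0.613 -2.342 -4.115
vertex 1.774 -2.162 -4.19
vertex 1.233 -2.848 -4.979
endloop
endfacet
facet normal 0.863 0.483 -0.150
outer loop
vertex 1.774 -2.162 -4.19
vertex 2.302 -2.86 -3.402
vertex 2.277 -3.168 -4.539
endloop
endfacet
facet normal 0.146 -0.984 -0.107
outer loop
vertex 1.426 -3.97 -4.679
vertex 2.087 -3.978 -3.705
vertex 0.926 -4.158 -3.63
endloop
endfacet
facet normal -0.487 -0.790 -0.373
outer loop
vertex 1.426 -3.97 -4.679
vertex 0.926 -4.158 -3.63
vertex 0.398 -3.46 -4.418
endloop
endfacet
facet normal -0.371 -0.299 -0.879
outer loop
vertex 1.426 -3.97 -4.679
vertex 0.398 -3.46 -4.418
vertex 1.233 -2.848 -4.979
endloop
endfacet
facet normal 0.331 -0.190 -0.924
outer loop
vertex 1.426 -3.97 -4.679
vertex 1.233 -2.848 -4.979
vertex 2.277 -3.168 -4.539
endloop
endfacet
facet normal 0.651 -0.613 -0.447
outer loop
vertex 1.426 -3.97 -4.679
vertex 2.277 -3.168 -4.539
vertex 2.087 -3.978 -3.705
endloop
endfacet
facet normal 0.161 -0.797 0.582
outer loop
vertex 0.926 -4.158 -3.63
vertex 2.087 -3.978 -3.705
vertex 1.467 -3.472 -2.841
endloop
endfacet
facet normal -0.863 -0.483 0.150
outer loop
vertex 0.398 -3.46 -4.418
vertex 0.926 -4.158 -3.63
vertex 0.423 -3.152 -3.281
endloop
endfacet
facet normal -0.676 0.311 -0.668
outer loop
vertex 1.233 -2.848 -4.979
vertex 0.398 -3.46 -4.418
vertex 0.613 -2.342 -4.115
endloop
endfacet
facet normal 0.462 0.488 -0.741
outer loop
vertex 2.277 -3.168 -4.539
vertex 1.233 -2.848 -4.979
vertex 1.774 -2.162 -4.19
endloop
endfacet
facet normal 0.980 -0.197 0.032
outer loop
vertex 2.087 -3.978 -3.705
vertex 2.277 -3.168 -4.539
vertex 2.302 -2.86 -3.402
endloop
endfacet
facet normal -0.913 0.398 0.088
outer loop
vertex -1.719 -2.67 0.594
vertex -1.021 -1.39 2.049
vertex -1.465 -1.914 -0.193
endloop
endfacet
facet normal -0.339 -0.621 -0.706
outer loop
vertex 0.361 -2.71 -0.369
vertex -1.719 -2.67 0.594
vertex -1.465 -1.914 -0.193
endloop
endfacet
facet normal -0.913 0.398 0.088
outer loop
vertex -1.465 -1.914 -0.193
vertex -1.021 -1.39 2.049
vertex -0.767 -0.634 1.262
endloop
endfacet
facet normal 0.226 0.675 -0.702
outer loop
vertex -0.767 -0.634 1.262
vertex 0.361 -2.71 -0.369
vertex -1.465 -1.914 -0.193
endloop
endfacet
facet normal -0.226 -0.675 0.702
outer loop
vertex -1.719 -2.67 0.594
vertex 0.805 -2.186 1.873
vertex -1.021 -1.39 2.049
endloop
endfacet
facet normal -0.339 -0.621 -0.706
outer loop
vertex 0.107 -3.466 0.418
vertex -1.719 -2.67 0.594
vertex 0.361 -2.71 -0.369
endloop
endfacet
facet normal -0.226 -0.675 0.702
outer loop
vertex 0.107 -3.466 0.418
vertex 0.805 -2.186 1.873
vertex -1.719 -2.67 0.594
endloop
endfacet
facet normal 0.339 0.621 0.706
outer loop
vertex -1.021 -1.39 2.049
vertex 0.805 -2.186 1.873
vertex -0.767 -0.634 1.262
endloop
endfacet
facet normal 0.226 0.675 -0.702
outer loop
vertex 1.059 -1.43 1.086
vertex 0.361 -2.71 -0.369
vertex -0.767 -0.634 1.262
endloop
endfacet
facet normal 0.339 0.621 0.706
outer loop
vertex -0.767 -0.634 1.262
vertex 0.805 -2.186 1.873
vertex 1.059 -1.43 1.086
endloop
endfacet
facet normal 0.913 -0.398 -0.088
outer loop
vertex 1.059 -1.43 1.086
vertex 0.107 -3.466 0.418
vertex 0.361 -2.71 -0.369
endloop
endfacet
facet normal 0.913 -0.398 -0.088
outer loop
vertex 0.805 -2.186 1.873
vertex 0.107 -3.466 0.418
vertex 1.059 -1.43 1.086
endloop
endfacet
facet normal -0.834 -0.263 -0.485
outer loop
vertex 2.93 3.282 2.322
vertex 2.44 3.392 3.105
vertex 2.553 4.108 2.523
endloop
endfacet
facet normal 0.655 0.447 -0.610
outer loop
vertex 2.93 3.282 2.322
vertex 2.553 4.108 2.523
vertex 4.14 3.928 4.095
endloop
endfacet
facet normal -0.833 -0.264 -0.486
outer loop
vertex 2.553 4.108 2.523
vertex 2.44 3.392 3.105
vertex 2.062 4.218 3.305
endloop
endfacet
facet normal 0.154 0.987 -0.042
outer loop
vertex 2.553 4.108 2.523
vertex 2.062 4.218 3.305
vertex 4.14 3.928 4.095
endloop
endfacet
facet normal -0.833 -0.263 -0.486
outer loop
vertex 2.062 4.218 3.305
vertex 2.44 3.392 3.105
vertex 1.949 3.501 3.887
endloop
endfacet
facet normal -0.195 0.636 0.746
outer loop
vertex 2.062 4.218 3.305
vertex 1.949 3.501 3.887
vertex 4.14 3.928 4.095
endloop
endfacet
facet normal -0.833 -0.263 -0.486
outer loop
vertex 1.949 3.501 3.887
vertex 2.44 3.392 3.105
vertex 2.327 2.675 3.687
endloop
endfacet
facet normal -0.042 -0.253 0.966
outer loop
vertex 1.949 3.501 3.887
vertex 2.327 2.675 3.687
vertex 4.14 3.928 4.095
endloop
endfacet
facet normal -0.834 -0.263 -0.485
outer loop
vertex 2.327 2.675 3.687
vertex 2.44 3.392 3.105
vertex 2.817 2.566 2.904
endloop
endfacet
facet normal 0.459 -0.794 0.398
outer loop
vertex 2.327 2.675 3.687
vertex 2.817 2.566 2.904
vertex 4.14 3.928 4.095
endloop
endfacet
facet normal -0.834 -0.263 -0.485
outer loop
vertex 2.817 2.566 2.904
vertex 2.44 3.392 3.105
vertex 2.93 3.282 2.322
endloop
endfacet
facet normal 0.807 -0.444 -0.389
outer loop
vertex 2.817 2.566 2.904
vertex 2.93 3.282 2.322
vertex 4.14 3.928 4.095
endloop
endfacet

endsolid


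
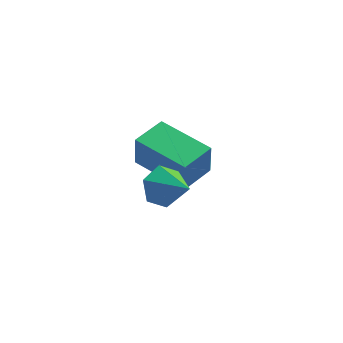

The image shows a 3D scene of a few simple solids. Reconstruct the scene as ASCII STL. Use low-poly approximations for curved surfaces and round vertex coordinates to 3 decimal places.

solid 
facet normal -0.483 0.705 -0.520
outer loop
vertex 2.938 -0.165 -1.404
vertex 2.307 -0.239 -0.918
vertex 2.886 0.285 -0.745
endloop
endfacet
facet normal 0.997 0.079 0.025
outer loop
vertex 2.938 -0.165 -1.404
vertex 2.886 0.285 -0.745
vertex 2.993 -1.241 -0.182
endloop
endfacet
facet normal -0.483 0.705 -0.519
outer loop
vertex 2.886 0.285 -0.745
vertex 2.307 -0.239 -0.918
vertex 2.255 0.21 -0.259
endloop
endfacet
facet normal 0.553 0.322 0.768
outer loop
vertex 2.886 0.285 -0.745
vertex 2.255 0.21 -0.259
vertex 2.993 -1.241 -0.182
endloop
endfacet
facet normal -0.483 0.705 -0.519
outer loop
vertex 2.255 0.21 -0.259
vertex 2.307 -0.239 -0.918
vertex 1.676 -0.314 -0.432
endloop
endfacet
facet normal -0.231 -0.066 0.971
outer loop
vertex 2.255 0.21 -0.259
vertex 1.676 -0.314 -0.432
vertex 2.993 -1.241 -0.182
endloop
endfacet
facet normal -0.483 0.705 -0.519
outer loop
vertex 1.676 -0.314 -0.432
vertex 2.307 -0.239 -0.918
vertex 1.728 -0.764 -1.092
endloop
endfacet
facet normal -0.573 -0.698 0.431
outer loop
vertex 1.676 -0.314 -0.432
vertex 1.728 -0.764 -1.092
vertex 2.993 -1.241 -0.182
endloop
endfacet
facet normal -0.483 0.705 -0.519
outer loop
vertex 1.728 -0.764 -1.092
vertex 2.307 -0.239 -0.918
vertex 2.359 -0.689 -1.578
endloop
endfacet
facet normal -0.129 -0.941 -0.313
outer loop
vertex 1.728 -0.764 -1.092
vertex 2.359 -0.689 -1.578
vertex 2.993 -1.241 -0.182
endloop
endfacet
facet normal -0.483 0.706 -0.519
outer loop
vertex 2.359 -0.689 -1.578
vertex 2.307 -0.239 -0.918
vertex 2.938 -0.165 -1.404
endloop
endfacet
facet normal 0.655 -0.552 -0.516
outer loop
vertex 2.359 -0.689 -1.578
vertex 2.938 -0.165 -1.404
vertex 2.993 -1.241 -0.182
endloop
endfacet
facet normal -0.761 -0.646 -0.054
outer loop
vertex 3.306 1.565 -1.836
vertex 1.905 3.203 -1.691
vertex 3.303 1.678 -3.141
endloop
endfacet
facet normal 0.648 -0.758 -0.067
outer loop
vertex 4.315 2.537 -3.069
vertex 3.306 1.565 -1.836
vertex 3.303 1.678 -3.141
endloop
endfacet
facet normal -0.761 -0.647 -0.054
outer loop
vertex 3.303 1.678 -3.141
vertex 1.905 3.203 -1.691
vertex 1.902 3.315 -2.996
endloop
endfacet
facet normal -0.002 0.086 -0.996
outer loop
vertex 1.902 3.315 -2.996
vertex 4.315 2.537 -3.069
vertex 3.303 1.678 -3.141
endloop
endfacet
facet normal 0.002 -0.086 0.996
outer loop
vertex 3.306 1.565 -1.836
vertex 2.917 4.062 -1.619
vertex 1.905 3.203 -1.691
endloop
endfacet
facet normal 0.649 -0.758 -0.067
outer loop
vertex 4.318 2.425 -1.764
vertex 3.306 1.565 -1.836
vertex 4.315 2.537 -3.069
endloop
endfacet
facet normal 0.002 -0.086 0.996
outer loop
vertex 4.318 2.425 -1.764
vertex 2.917 4.062 -1.619
vertex 3.306 1.565 -1.836
endloop
endfacet
facet normal -0.648 0.758 0.067
outer loop
vertex 1.905 3.203 -1.691
vertex 2.917 4.062 -1.619
vertex 1.902 3.315 -2.996
endloop
endfacet
facet normal -0.002 0.086 -0.996
outer loop
vertex 2.914 4.175 -2.924
vertex 4.315 2.537 -3.069
vertex 1.902 3.315 -2.996
endloop
endfacet
facet normal -0.649 0.758 0.067
outer loop
vertex 1.902 3.315 -2.996
vertex 2.917 4.062 -1.619
vertex 2.914 4.175 -2.924
endloop
endfacet
facet normal 0.761 0.646 0.054
outer loop
vertex 2.914 4.175 -2.924
vertex 4.318 2.425 -1.764
vertex 4.315 2.537 -3.069
endloop
endfacet
facet normal 0.761 0.646 0.054
outer loop
vertex 2.917 4.062 -1.619
vertex 4.318 2.425 -1.764
vertex 2.914 4.175 -2.924
endloop
endfacet

endsolid


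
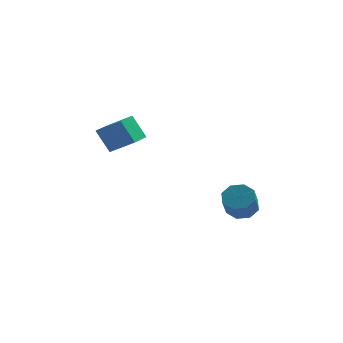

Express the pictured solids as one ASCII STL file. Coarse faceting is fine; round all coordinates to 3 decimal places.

solid 
facet normal 0.105 0.642 -0.759
outer loop
vertex 2.117 -0.002 0.398
vertex 1.766 0.519 0.79
vertex 2.471 0.31 0.711
endloop
endfacet
facet normal 0.773 -0.533 -0.344
outer loop
vertex 2.117 -0.002 0.398
vertex 2.471 0.31 0.711
vertex 1.986 -0.799 1.339
endloop
endfacet
facet normal 0.773 -0.533 -0.344
outer loop
vertex 1.986 -0.799 1.339
vertex 2.471 0.31 0.711
vertex 2.34 -0.487 1.652
endloop
endfacet
facet normal -0.105 -0.642 0.759
outer loop
vertex 1.986 -0.799 1.339
vertex 2.34 -0.487 1.652
vertex 1.634 -0.279 1.73
endloop
endfacet
facet normal 0.106 0.644 -0.757
outer loop
vertex 2.471 0.31 0.711
vertex 1.766 0.519 0.79
vertex 2.412 0.743 1.071
endloop
endfacet
facet normal 0.989 0.012 0.148
outer loop
vertex 2.471 0.31 0.711
vertex 2.412 0.743 1.071
vertex 2.34 -0.487 1.652
endloop
endfacet
facet normal 0.989 0.012 0.148
outer loop
vertex 2.34 -0.487 1.652
vertex 2.412 0.743 1.071
vertex 2.281 -0.054 2.011
endloop
endfacet
facet normal -0.106 -0.643 0.758
outer loop
vertex 2.34 -0.487 1.652
vertex 2.281 -0.054 2.011
vertex 1.634 -0.279 1.73
endloop
endfacet
facet normal 0.108 0.642 -0.759
outer loop
vertex 2.412 0.743 1.071
vertex 1.766 0.519 0.79
vertex 1.975 1.046 1.265
endloop
endfacet
facet normal 0.626 0.549 0.553
outer loop
vertex 2.412 0.743 1.071
vertex 1.975 1.046 1.265
vertex 2.281 -0.054 2.011
endloop
endfacet
facet normal 0.625 0.550 0.554
outer loop
vertex 2.281 -0.054 2.011
vertex 1.975 1.046 1.265
vertex 1.843 0.248 2.206
endloop
endfacet
facet normal -0.106 -0.643 0.758
outer loop
vertex 2.281 -0.054 2.011
vertex 1.843 0.248 2.206
vertex 1.634 -0.279 1.73
endloop
endfacet
facet normal 0.106 0.642 -0.759
outer loop
vertex 1.975 1.046 1.265
vertex 1.766 0.519 0.79
vertex 1.414 1.039 1.181
endloop
endfacet
facet normal -0.105 0.766 0.635
outer loop
vertex 1.975 1.046 1.265
vertex 1.414 1.039 1.181
vertex 1.843 0.248 2.206
endloop
endfacet
facet normal -0.103 0.766 0.634
outer loop
vertex 1.843 0.248 2.206
vertex 1.414 1.039 1.181
vertex 1.283 0.242 2.122
endloop
endfacet
facet normal -0.107 -0.643 0.759
outer loop
vertex 1.843 0.248 2.206
vertex 1.283 0.242 2.122
vertex 1.634 -0.279 1.73
endloop
endfacet
facet normal 0.105 0.642 -0.759
outer loop
vertex 1.414 1.039 1.181
vertex 1.766 0.519 0.79
vertex 1.06 0.727 0.868
endloop
endfacet
facet normal -0.773 0.533 0.344
outer loop
vertex 1.414 1.039 1.181
vertex 1.06 0.727 0.868
vertex 1.283 0.242 2.122
endloop
endfacet
facet normal -0.773 0.533 0.344
outer loop
vertex 1.283 0.242 2.122
vertex 1.06 0.727 0.868
vertex 0.929 -0.07 1.809
endloop
endfacet
facet normal -0.105 -0.642 0.759
outer loop
vertex 1.283 0.242 2.122
vertex 0.929 -0.07 1.809
vertex 1.634 -0.279 1.73
endloop
endfacet
facet normal 0.106 0.643 -0.758
outer loop
vertex 1.06 0.727 0.868
vertex 1.766 0.519 0.79
vertex 1.119 0.294 0.509
endloop
endfacet
facet normal -0.989 -0.012 -0.148
outer loop
vertex 1.06 0.727 0.868
vertex 1.119 0.294 0.509
vertex 0.929 -0.07 1.809
endloop
endfacet
facet normal -0.989 -0.012 -0.148
outer loop
vertex 0.929 -0.07 1.809
vertex 1.119 0.294 0.509
vertex 0.988 -0.503 1.449
endloop
endfacet
facet normal -0.106 -0.644 0.757
outer loop
vertex 0.929 -0.07 1.809
vertex 0.988 -0.503 1.449
vertex 1.634 -0.279 1.73
endloop
endfacet
facet normal 0.106 0.643 -0.758
outer loop
vertex 1.119 0.294 0.509
vertex 1.766 0.519 0.79
vertex 1.557 -0.008 0.314
endloop
endfacet
facet normal -0.626 -0.550 -0.553
outer loop
vertex 1.119 0.294 0.509
vertex 1.557 -0.008 0.314
vertex 0.988 -0.503 1.449
endloop
endfacet
facet normal -0.626 -0.549 -0.553
outer loop
vertex 0.988 -0.503 1.449
vertex 1.557 -0.008 0.314
vertex 1.425 -0.806 1.255
endloop
endfacet
facet normal -0.108 -0.642 0.759
outer loop
vertex 0.988 -0.503 1.449
vertex 1.425 -0.806 1.255
vertex 1.634 -0.279 1.73
endloop
endfacet
facet normal 0.107 0.643 -0.759
outer loop
vertex 1.557 -0.008 0.314
vertex 1.766 0.519 0.79
vertex 2.117 -0.002 0.398
endloop
endfacet
facet normal 0.103 -0.766 -0.635
outer loop
vertex 1.557 -0.008 0.314
vertex 2.117 -0.002 0.398
vertex 1.425 -0.806 1.255
endloop
endfacet
facet normal 0.105 -0.766 -0.634
outer loop
vertex 1.425 -0.806 1.255
vertex 2.117 -0.002 0.398
vertex 1.986 -0.799 1.339
endloop
endfacet
facet normal -0.106 -0.642 0.759
outer loop
vertex 1.425 -0.806 1.255
vertex 1.986 -0.799 1.339
vertex 1.634 -0.279 1.73
endloop
endfacet
facet normal -0.479 0.257 0.840
outer loop
vertex -3.497 2.553 4.798
vertex -3.106 3.681 4.676
vertex -4.606 2.859 4.072
endloop
endfacet
facet normal -0.326 -0.940 0.102
outer loop
vertex -3.974 2.519 2.964
vertex -3.497 2.553 4.798
vertex -4.606 2.859 4.072
endloop
endfacet
facet normal -0.479 0.257 0.839
outer loop
vertex -4.606 2.859 4.072
vertex -3.106 3.681 4.676
vertex -4.215 3.986 3.95
endloop
endfacet
facet normal -0.815 0.225 -0.534
outer loop
vertex -4.215 3.986 3.95
vertex -3.974 2.519 2.964
vertex -4.606 2.859 4.072
endloop
endfacet
facet normal 0.815 -0.225 0.534
outer loop
vertex -3.497 2.553 4.798
vertex -2.474 3.341 3.568
vertex -3.106 3.681 4.676
endloop
endfacet
facet normal -0.325 -0.940 0.102
outer loop
vertex -2.865 2.214 3.69
vertex -3.497 2.553 4.798
vertex -3.974 2.519 2.964
endloop
endfacet
facet normal 0.815 -0.225 0.534
outer loop
vertex -2.865 2.214 3.69
vertex -2.474 3.341 3.568
vertex -3.497 2.553 4.798
endloop
endfacet
facet normal 0.326 0.940 -0.103
outer loop
vertex -3.106 3.681 4.676
vertex -2.474 3.341 3.568
vertex -4.215 3.986 3.95
endloop
endfacet
facet normal -0.815 0.225 -0.534
outer loop
vertex -3.583 3.647 2.842
vertex -3.974 2.519 2.964
vertex -4.215 3.986 3.95
endloop
endfacet
facet normal 0.326 0.940 -0.102
outer loop
vertex -4.215 3.986 3.95
vertex -2.474 3.341 3.568
vertex -3.583 3.647 2.842
endloop
endfacet
facet normal 0.479 -0.257 -0.839
outer loop
vertex -3.583 3.647 2.842
vertex -2.865 2.214 3.69
vertex -3.974 2.519 2.964
endloop
endfacet
facet normal 0.479 -0.257 -0.840
outer loop
vertex -2.474 3.341 3.568
vertex -2.865 2.214 3.69
vertex -3.583 3.647 2.842
endloop
endfacet

endsolid


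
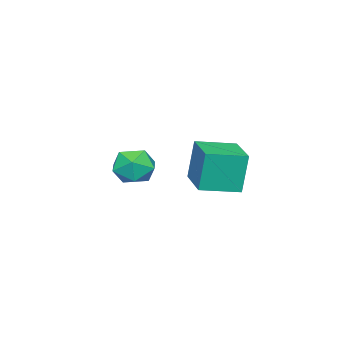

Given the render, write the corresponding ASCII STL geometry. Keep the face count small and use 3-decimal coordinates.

solid 
facet normal -0.724 -0.690 -0.019
outer loop
vertex -3.586 1.578 3.386
vertex -4.627 2.676 3.162
vertex -3.393 1.422 1.724
endloop
endfacet
facet normal 0.681 -0.717 0.146
outer loop
vertex -2.113 2.644 1.758
vertex -3.586 1.578 3.386
vertex -3.393 1.422 1.724
endloop
endfacet
facet normal -0.723 -0.690 -0.019
outer loop
vertex -3.393 1.422 1.724
vertex -4.627 2.676 3.162
vertex -4.435 2.52 1.5
endloop
endfacet
facet normal 0.115 -0.093 -0.989
outer loop
vertex -4.435 2.52 1.5
vertex -2.113 2.644 1.758
vertex -3.393 1.422 1.724
endloop
endfacet
facet normal -0.115 0.093 0.989
outer loop
vertex -3.586 1.578 3.386
vertex -3.347 3.898 3.196
vertex -4.627 2.676 3.162
endloop
endfacet
facet normal 0.681 -0.718 0.146
outer loop
vertex -2.305 2.8 3.42
vertex -3.586 1.578 3.386
vertex -2.113 2.644 1.758
endloop
endfacet
facet normal -0.115 0.093 0.989
outer loop
vertex -2.305 2.8 3.42
vertex -3.347 3.898 3.196
vertex -3.586 1.578 3.386
endloop
endfacet
facet normal -0.681 0.717 -0.146
outer loop
vertex -4.627 2.676 3.162
vertex -3.347 3.898 3.196
vertex -4.435 2.52 1.5
endloop
endfacet
facet normal 0.115 -0.093 -0.989
outer loop
vertex -3.154 3.742 1.534
vertex -2.113 2.644 1.758
vertex -4.435 2.52 1.5
endloop
endfacet
facet normal -0.681 0.718 -0.146
outer loop
vertex -4.435 2.52 1.5
vertex -3.347 3.898 3.196
vertex -3.154 3.742 1.534
endloop
endfacet
facet normal 0.724 0.690 0.019
outer loop
vertex -3.154 3.742 1.534
vertex -2.305 2.8 3.42
vertex -2.113 2.644 1.758
endloop
endfacet
facet normal 0.723 0.690 0.019
outer loop
vertex -3.347 3.898 3.196
vertex -2.305 2.8 3.42
vertex -3.154 3.742 1.534
endloop
endfacet
facet normal -0.483 0.758 0.439
outer loop
vertex -3.811 -0.214 1.64
vertex -4.597 -0.7 1.613
vertex -4.037 -0.767 2.346
endloop
endfacet
facet normal 0.199 0.740 0.643
outer loop
vertex -3.811 -0.214 1.64
vertex -4.037 -0.767 2.346
vertex -3.163 -0.738 2.042
endloop
endfacet
facet normal 0.605 0.794 0.059
outer loop
vertex -3.811 -0.214 1.64
vertex -3.163 -0.738 2.042
vertex -3.184 -0.654 1.121
endloop
endfacet
facet normal 0.173 0.845 -0.507
outer loop
vertex -3.811 -0.214 1.64
vertex -3.184 -0.654 1.121
vertex -4.07 -0.631 0.856
endloop
endfacet
facet normal -0.499 0.822 -0.273
outer loop
vertex -3.811 -0.214 1.64
vertex -4.07 -0.631 0.856
vertex -4.597 -0.7 1.613
endloop
endfacet
facet normal 0.324 0.103 0.941
outer loop
vertex -3.163 -0.738 2.042
vertex -4.037 -0.767 2.346
vertex -3.55 -1.549 2.264
endloop
endfacet
facet normal -0.782 0.132 0.609
outer loop
vertex -4.037 -0.767 2.346
vertex -4.597 -0.7 1.613
vertex -4.436 -1.526 1.999
endloop
endfacet
facet normal -0.807 0.237 -0.540
outer loop
vertex -4.597 -0.7 1.613
vertex -4.07 -0.631 0.856
vertex -4.457 -1.442 1.078
endloop
endfacet
facet normal 0.282 0.272 -0.920
outer loop
vertex -4.07 -0.631 0.856
vertex -3.184 -0.654 1.121
vertex -3.583 -1.413 0.774
endloop
endfacet
facet normal 0.982 0.189 -0.005
outer loop
vertex -3.184 -0.654 1.121
vertex -3.163 -0.738 2.042
vertex -3.023 -1.48 1.507
endloop
endfacet
facet normal -0.173 -0.845 0.507
outer loop
vertex -3.809 -1.966 1.48
vertex -3.55 -1.549 2.264
vertex -4.436 -1.526 1.999
endloop
endfacet
facet normal -0.605 -0.794 -0.059
outer loop
vertex -3.809 -1.966 1.48
vertex -4.436 -1.526 1.999
vertex -4.457 -1.442 1.078
endloop
endfacet
facet normal -0.199 -0.740 -0.643
outer loop
vertex -3.809 -1.966 1.48
vertex -4.457 -1.442 1.078
vertex -3.583 -1.413 0.774
endloop
endfacet
facet normal 0.483 -0.758 -0.439
outer loop
vertex -3.809 -1.966 1.48
vertex -3.583 -1.413 0.774
vertex -3.023 -1.48 1.507
endloop
endfacet
facet normal 0.499 -0.822 0.273
outer loop
vertex -3.809 -1.966 1.48
vertex -3.023 -1.48 1.507
vertex -3.55 -1.549 2.264
endloop
endfacet
facet normal -0.282 -0.272 0.920
outer loop
vertex -4.436 -1.526 1.999
vertex -3.55 -1.549 2.264
vertex -4.037 -0.767 2.346
endloop
endfacet
facet normal -0.982 -0.189 0.005
outer loop
vertex -4.457 -1.442 1.078
vertex -4.436 -1.526 1.999
vertex -4.597 -0.7 1.613
endloop
endfacet
facet normal -0.324 -0.103 -0.941
outer loop
vertex -3.583 -1.413 0.774
vertex -4.457 -1.442 1.078
vertex -4.07 -0.631 0.856
endloop
endfacet
facet normal 0.782 -0.132 -0.609
outer loop
vertex -3.023 -1.48 1.507
vertex -3.583 -1.413 0.774
vertex -3.184 -0.654 1.121
endloop
endfacet
facet normal 0.807 -0.237 0.540
outer loop
vertex -3.55 -1.549 2.264
vertex -3.023 -1.48 1.507
vertex -3.163 -0.738 2.042
endloop
endfacet

endsolid


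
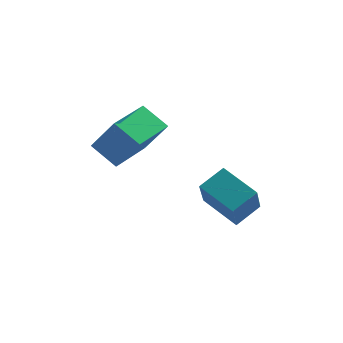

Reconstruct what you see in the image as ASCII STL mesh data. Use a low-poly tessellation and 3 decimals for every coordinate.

solid 
facet normal -0.578 0.756 0.309
outer loop
vertex -0.433 -2.774 1.458
vertex 0.538 -2.242 1.972
vertex -0.139 -1.992 0.094
endloop
endfacet
facet normal -0.796 -0.435 -0.421
outer loop
vertex 0.842 -3.278 -0.432
vertex -0.433 -2.774 1.458
vertex -0.139 -1.992 0.094
endloop
endfacet
facet normal -0.577 0.756 0.309
outer loop
vertex -0.139 -1.992 0.094
vertex 0.538 -2.242 1.972
vertex 0.832 -1.461 0.607
endloop
endfacet
facet normal 0.183 0.489 -0.853
outer loop
vertex 0.832 -1.461 0.607
vertex 0.842 -3.278 -0.432
vertex -0.139 -1.992 0.094
endloop
endfacet
facet normal -0.184 -0.489 0.853
outer loop
vertex -0.433 -2.774 1.458
vertex 1.519 -3.528 1.446
vertex 0.538 -2.242 1.972
endloop
endfacet
facet normal -0.796 -0.436 -0.421
outer loop
vertex 0.548 -4.059 0.933
vertex -0.433 -2.774 1.458
vertex 0.842 -3.278 -0.432
endloop
endfacet
facet normal -0.183 -0.489 0.853
outer loop
vertex 0.548 -4.059 0.933
vertex 1.519 -3.528 1.446
vertex -0.433 -2.774 1.458
endloop
endfacet
facet normal 0.796 0.435 0.421
outer loop
vertex 0.538 -2.242 1.972
vertex 1.519 -3.528 1.446
vertex 0.832 -1.461 0.607
endloop
endfacet
facet normal 0.184 0.489 -0.853
outer loop
vertex 1.813 -2.746 0.082
vertex 0.842 -3.278 -0.432
vertex 0.832 -1.461 0.607
endloop
endfacet
facet normal 0.796 0.435 0.421
outer loop
vertex 0.832 -1.461 0.607
vertex 1.519 -3.528 1.446
vertex 1.813 -2.746 0.082
endloop
endfacet
facet normal 0.577 -0.756 -0.308
outer loop
vertex 1.813 -2.746 0.082
vertex 0.548 -4.059 0.933
vertex 0.842 -3.278 -0.432
endloop
endfacet
facet normal 0.577 -0.756 -0.309
outer loop
vertex 1.519 -3.528 1.446
vertex 0.548 -4.059 0.933
vertex 1.813 -2.746 0.082
endloop
endfacet
facet normal -0.620 0.572 0.537
outer loop
vertex -3.405 -2.394 4.864
vertex -2.17 -0.894 4.693
vertex -4.183 -1.914 3.454
endloop
endfacet
facet normal -0.633 -0.769 0.088
outer loop
vertex -3.39 -2.646 2.767
vertex -3.405 -2.394 4.864
vertex -4.183 -1.914 3.454
endloop
endfacet
facet normal -0.620 0.572 0.537
outer loop
vertex -4.183 -1.914 3.454
vertex -2.17 -0.894 4.693
vertex -2.948 -0.414 3.284
endloop
endfacet
facet normal -0.463 0.286 -0.839
outer loop
vertex -2.948 -0.414 3.284
vertex -3.39 -2.646 2.767
vertex -4.183 -1.914 3.454
endloop
endfacet
facet normal 0.463 -0.286 0.839
outer loop
vertex -3.405 -2.394 4.864
vertex -1.377 -1.626 4.006
vertex -2.17 -0.894 4.693
endloop
endfacet
facet normal -0.633 -0.769 0.088
outer loop
vertex -2.612 -3.126 4.176
vertex -3.405 -2.394 4.864
vertex -3.39 -2.646 2.767
endloop
endfacet
facet normal 0.463 -0.286 0.839
outer loop
vertex -2.612 -3.126 4.176
vertex -1.377 -1.626 4.006
vertex -3.405 -2.394 4.864
endloop
endfacet
facet normal 0.633 0.769 -0.088
outer loop
vertex -2.17 -0.894 4.693
vertex -1.377 -1.626 4.006
vertex -2.948 -0.414 3.284
endloop
endfacet
facet normal -0.464 0.286 -0.839
outer loop
vertex -2.155 -1.146 2.596
vertex -3.39 -2.646 2.767
vertex -2.948 -0.414 3.284
endloop
endfacet
facet normal 0.633 0.769 -0.088
outer loop
vertex -2.948 -0.414 3.284
vertex -1.377 -1.626 4.006
vertex -2.155 -1.146 2.596
endloop
endfacet
facet normal 0.620 -0.572 -0.537
outer loop
vertex -2.155 -1.146 2.596
vertex -2.612 -3.126 4.176
vertex -3.39 -2.646 2.767
endloop
endfacet
facet normal 0.620 -0.572 -0.537
outer loop
vertex -1.377 -1.626 4.006
vertex -2.612 -3.126 4.176
vertex -2.155 -1.146 2.596
endloop
endfacet

endsolid


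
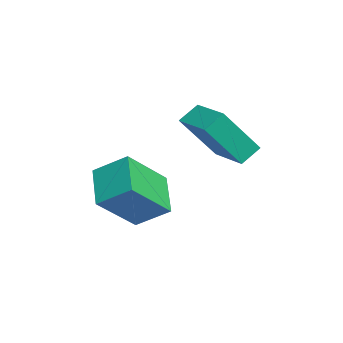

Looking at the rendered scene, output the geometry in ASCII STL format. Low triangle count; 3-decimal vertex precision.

solid 
facet normal -0.873 -0.482 -0.070
outer loop
vertex -3.957 -1.255 2.77
vertex -4.465 -0.096 1.132
vertex -3.591 -1.841 2.241
endloop
endfacet
facet normal 0.246 -0.560 0.791
outer loop
vertex -2.255 -1.104 2.348
vertex -3.957 -1.255 2.77
vertex -3.591 -1.841 2.241
endloop
endfacet
facet normal -0.874 -0.482 -0.069
outer loop
vertex -3.591 -1.841 2.241
vertex -4.465 -0.096 1.132
vertex -4.1 -0.682 0.603
endloop
endfacet
facet normal 0.420 -0.674 -0.607
outer loop
vertex -4.1 -0.682 0.603
vertex -2.255 -1.104 2.348
vertex -3.591 -1.841 2.241
endloop
endfacet
facet normal -0.420 0.674 0.607
outer loop
vertex -3.957 -1.255 2.77
vertex -3.129 0.641 1.239
vertex -4.465 -0.096 1.132
endloop
endfacet
facet normal 0.246 -0.561 0.791
outer loop
vertex -2.62 -0.518 2.877
vertex -3.957 -1.255 2.77
vertex -2.255 -1.104 2.348
endloop
endfacet
facet normal -0.420 0.674 0.608
outer loop
vertex -2.62 -0.518 2.877
vertex -3.129 0.641 1.239
vertex -3.957 -1.255 2.77
endloop
endfacet
facet normal -0.246 0.561 -0.791
outer loop
vertex -4.465 -0.096 1.132
vertex -3.129 0.641 1.239
vertex -4.1 -0.682 0.603
endloop
endfacet
facet normal 0.420 -0.674 -0.607
outer loop
vertex -2.763 0.055 0.71
vertex -2.255 -1.104 2.348
vertex -4.1 -0.682 0.603
endloop
endfacet
facet normal -0.246 0.561 -0.791
outer loop
vertex -4.1 -0.682 0.603
vertex -3.129 0.641 1.239
vertex -2.763 0.055 0.71
endloop
endfacet
facet normal 0.874 0.481 0.070
outer loop
vertex -2.763 0.055 0.71
vertex -2.62 -0.518 2.877
vertex -2.255 -1.104 2.348
endloop
endfacet
facet normal 0.873 0.482 0.070
outer loop
vertex -3.129 0.641 1.239
vertex -2.62 -0.518 2.877
vertex -2.763 0.055 0.71
endloop
endfacet
facet normal -0.852 -0.079 0.518
outer loop
vertex -3.292 -3.415 0.845
vertex -4.204 -2.22 -0.474
vertex -3.645 -4.508 0.098
endloop
endfacet
facet normal 0.456 -0.598 0.659
outer loop
vertex -2.256 -4.38 -0.746
vertex -3.292 -3.415 0.845
vertex -3.645 -4.508 0.098
endloop
endfacet
facet normal -0.852 -0.079 0.518
outer loop
vertex -3.645 -4.508 0.098
vertex -4.204 -2.22 -0.474
vertex -4.557 -3.313 -1.221
endloop
endfacet
facet normal -0.258 -0.798 -0.545
outer loop
vertex -4.557 -3.313 -1.221
vertex -2.256 -4.38 -0.746
vertex -3.645 -4.508 0.098
endloop
endfacet
facet normal 0.258 0.798 0.545
outer loop
vertex -3.292 -3.415 0.845
vertex -2.815 -2.092 -1.318
vertex -4.204 -2.22 -0.474
endloop
endfacet
facet normal 0.456 -0.598 0.659
outer loop
vertex -1.903 -3.287 0.001
vertex -3.292 -3.415 0.845
vertex -2.256 -4.38 -0.746
endloop
endfacet
facet normal 0.258 0.798 0.545
outer loop
vertex -1.903 -3.287 0.001
vertex -2.815 -2.092 -1.318
vertex -3.292 -3.415 0.845
endloop
endfacet
facet normal -0.456 0.598 -0.659
outer loop
vertex -4.204 -2.22 -0.474
vertex -2.815 -2.092 -1.318
vertex -4.557 -3.313 -1.221
endloop
endfacet
facet normal -0.258 -0.798 -0.545
outer loop
vertex -3.168 -3.185 -2.065
vertex -2.256 -4.38 -0.746
vertex -4.557 -3.313 -1.221
endloop
endfacet
facet normal -0.456 0.598 -0.659
outer loop
vertex -4.557 -3.313 -1.221
vertex -2.815 -2.092 -1.318
vertex -3.168 -3.185 -2.065
endloop
endfacet
facet normal 0.852 0.079 -0.518
outer loop
vertex -3.168 -3.185 -2.065
vertex -1.903 -3.287 0.001
vertex -2.256 -4.38 -0.746
endloop
endfacet
facet normal 0.852 0.079 -0.518
outer loop
vertex -2.815 -2.092 -1.318
vertex -1.903 -3.287 0.001
vertex -3.168 -3.185 -2.065
endloop
endfacet

endsolid


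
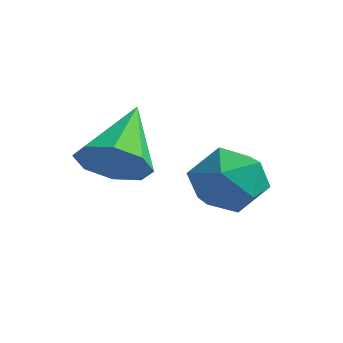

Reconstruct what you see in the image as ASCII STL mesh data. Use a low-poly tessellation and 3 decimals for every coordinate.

solid 
facet normal -0.569 0.437 0.696
outer loop
vertex 1.376 3.069 0.672
vertex 2.119 2.776 1.464
vertex 2.224 3.761 0.931
endloop
endfacet
facet normal -0.643 0.763 0.066
outer loop
vertex 1.376 3.069 0.672
vertex 2.224 3.761 0.931
vertex 1.932 3.608 -0.145
endloop
endfacet
facet normal -0.869 0.280 -0.407
outer loop
vertex 1.376 3.069 0.672
vertex 1.932 3.608 -0.145
vertex 1.646 2.528 -0.277
endloop
endfacet
facet normal -0.936 -0.344 -0.070
outer loop
vertex 1.376 3.069 0.672
vertex 1.646 2.528 -0.277
vertex 1.761 2.013 0.717
endloop
endfacet
facet normal -0.751 -0.248 0.613
outer loop
vertex 1.376 3.069 0.672
vertex 1.761 2.013 0.717
vertex 2.119 2.776 1.464
endloop
endfacet
facet normal 0.002 0.990 -0.141
outer loop
vertex 1.932 3.608 -0.145
vertex 2.224 3.761 0.931
vertex 3.019 3.647 0.143
endloop
endfacet
facet normal 0.121 0.462 0.878
outer loop
vertex 2.224 3.761 0.931
vertex 2.119 2.776 1.464
vertex 3.134 3.132 1.137
endloop
endfacet
facet normal -0.174 -0.646 0.743
outer loop
vertex 2.119 2.776 1.464
vertex 1.761 2.013 0.717
vertex 2.848 2.052 1.005
endloop
endfacet
facet normal -0.473 -0.803 -0.361
outer loop
vertex 1.761 2.013 0.717
vertex 1.646 2.528 -0.277
vertex 2.556 1.899 -0.071
endloop
endfacet
facet normal -0.365 0.208 -0.907
outer loop
vertex 1.646 2.528 -0.277
vertex 1.932 3.608 -0.145
vertex 2.661 2.884 -0.604
endloop
endfacet
facet normal 0.936 0.344 0.070
outer loop
vertex 3.404 2.591 0.188
vertex 3.019 3.647 0.143
vertex 3.134 3.132 1.137
endloop
endfacet
facet normal 0.869 -0.280 0.407
outer loop
vertex 3.404 2.591 0.188
vertex 3.134 3.132 1.137
vertex 2.848 2.052 1.005
endloop
endfacet
facet normal 0.643 -0.763 -0.066
outer loop
vertex 3.404 2.591 0.188
vertex 2.848 2.052 1.005
vertex 2.556 1.899 -0.071
endloop
endfacet
facet normal 0.569 -0.437 -0.696
outer loop
vertex 3.404 2.591 0.188
vertex 2.556 1.899 -0.071
vertex 2.661 2.884 -0.604
endloop
endfacet
facet normal 0.751 0.248 -0.613
outer loop
vertex 3.404 2.591 0.188
vertex 2.661 2.884 -0.604
vertex 3.019 3.647 0.143
endloop
endfacet
facet normal 0.473 0.803 0.361
outer loop
vertex 3.134 3.132 1.137
vertex 3.019 3.647 0.143
vertex 2.224 3.761 0.931
endloop
endfacet
facet normal 0.365 -0.208 0.907
outer loop
vertex 2.848 2.052 1.005
vertex 3.134 3.132 1.137
vertex 2.119 2.776 1.464
endloop
endfacet
facet normal -0.002 -0.990 0.141
outer loop
vertex 2.556 1.899 -0.071
vertex 2.848 2.052 1.005
vertex 1.761 2.013 0.717
endloop
endfacet
facet normal -0.121 -0.462 -0.878
outer loop
vertex 2.661 2.884 -0.604
vertex 2.556 1.899 -0.071
vertex 1.646 2.528 -0.277
endloop
endfacet
facet normal 0.174 0.646 -0.743
outer loop
vertex 3.019 3.647 0.143
vertex 2.661 2.884 -0.604
vertex 1.932 3.608 -0.145
endloop
endfacet
facet normal 0.332 -0.713 -0.618
outer loop
vertex 1.329 -0.004 1.997
vertex 0.845 0.438 1.228
vertex 1.768 0.517 1.632
endloop
endfacet
facet normal 0.558 0.106 0.823
outer loop
vertex 1.329 -0.004 1.997
vertex 1.768 0.517 1.632
vertex 0.135 1.962 2.552
endloop
endfacet
facet normal 0.332 -0.712 -0.619
outer loop
vertex 1.768 0.517 1.632
vertex 0.845 0.438 1.228
vertex 1.666 0.992 1.031
endloop
endfacet
facet normal 0.724 0.596 0.348
outer loop
vertex 1.768 0.517 1.632
vertex 1.666 0.992 1.031
vertex 0.135 1.962 2.552
endloop
endfacet
facet normal 0.332 -0.712 -0.619
outer loop
vertex 1.666 0.992 1.031
vertex 0.845 0.438 1.228
vertex 1.084 1.143 0.545
endloop
endfacet
facet normal 0.388 0.903 -0.185
outer loop
vertex 1.666 0.992 1.031
vertex 1.084 1.143 0.545
vertex 0.135 1.962 2.552
endloop
endfacet
facet normal 0.333 -0.712 -0.618
outer loop
vertex 1.084 1.143 0.545
vertex 0.845 0.438 1.228
vertex 0.362 0.88 0.459
endloop
endfacet
facet normal -0.253 0.848 -0.466
outer loop
vertex 1.084 1.143 0.545
vertex 0.362 0.88 0.459
vertex 0.135 1.962 2.552
endloop
endfacet
facet normal 0.332 -0.713 -0.618
outer loop
vertex 0.362 0.88 0.459
vertex 0.845 0.438 1.228
vertex -0.077 0.359 0.824
endloop
endfacet
facet normal -0.823 0.463 -0.329
outer loop
vertex 0.362 0.88 0.459
vertex -0.077 0.359 0.824
vertex 0.135 1.962 2.552
endloop
endfacet
facet normal 0.332 -0.713 -0.618
outer loop
vertex -0.077 0.359 0.824
vertex 0.845 0.438 1.228
vertex 0.024 -0.116 1.426
endloop
endfacet
facet normal -0.989 -0.026 0.145
outer loop
vertex -0.077 0.359 0.824
vertex 0.024 -0.116 1.426
vertex 0.135 1.962 2.552
endloop
endfacet
facet normal 0.331 -0.712 -0.619
outer loop
vertex 0.024 -0.116 1.426
vertex 0.845 0.438 1.228
vertex 0.607 -0.267 1.911
endloop
endfacet
facet normal -0.652 -0.334 0.680
outer loop
vertex 0.024 -0.116 1.426
vertex 0.607 -0.267 1.911
vertex 0.135 1.962 2.552
endloop
endfacet
facet normal 0.333 -0.712 -0.619
outer loop
vertex 0.607 -0.267 1.911
vertex 0.845 0.438 1.228
vertex 1.329 -0.004 1.997
endloop
endfacet
facet normal -0.013 -0.279 0.960
outer loop
vertex 0.607 -0.267 1.911
vertex 1.329 -0.004 1.997
vertex 0.135 1.962 2.552
endloop
endfacet

endsolid
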